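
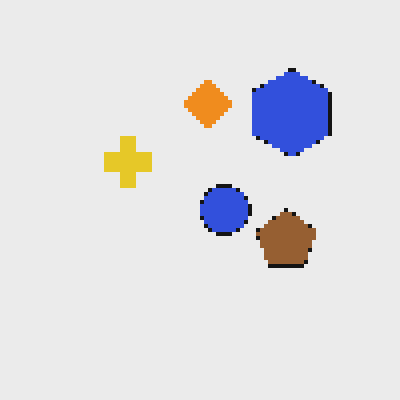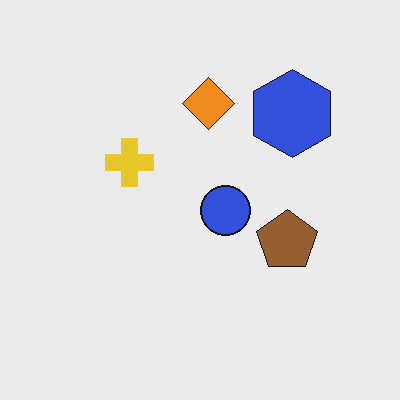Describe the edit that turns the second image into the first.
This is the original image lightly pixelated (a mild mosaic effect).

Shapes are reduced to large square blocks; fine edges and outlines are lost — a downscale-then-upscale (mosaic) effect.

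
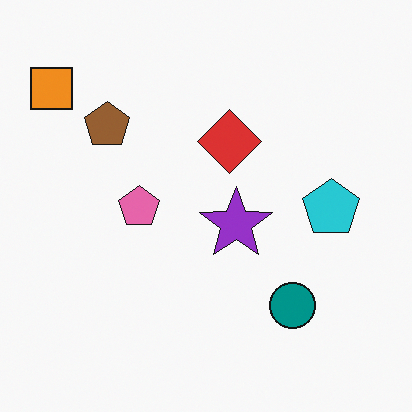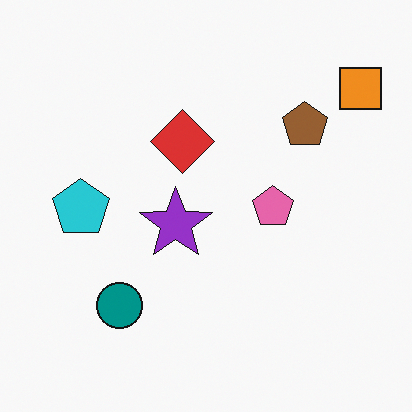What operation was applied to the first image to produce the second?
The image was flipped horizontally (left ↔ right).

The orange square is in the top-left of the first image and the top-right of the second — shapes on opposite sides of the vertical midline have swapped in a mirror flip.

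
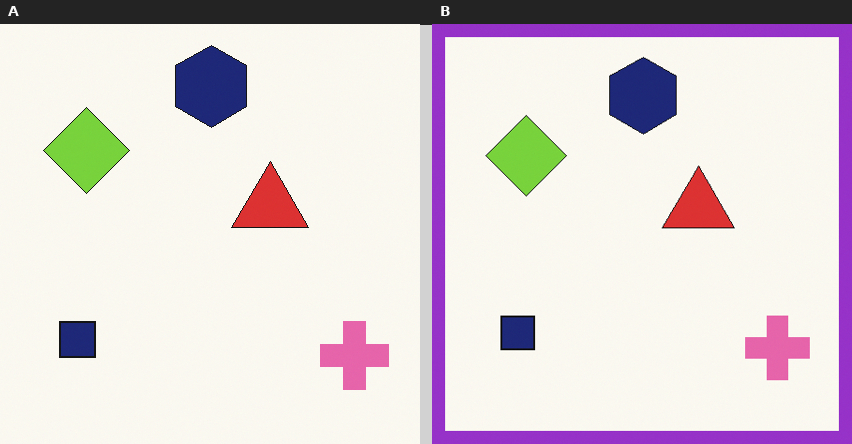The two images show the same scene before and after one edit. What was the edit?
The transformation is: framed with a purple border.

A solid purple frame runs around the edge of the right (B) image, with the content slightly shrunk inside it.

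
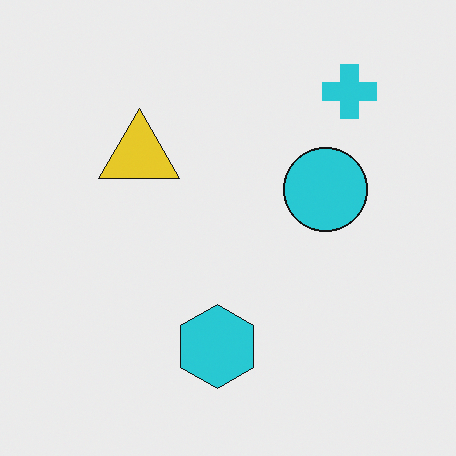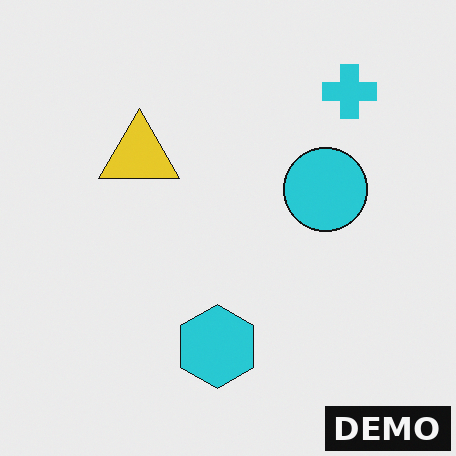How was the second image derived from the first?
The transformation is: watermarked with the text "DEMO" in the lower-right corner.

A dark label reading "DEMO" appears in the lower-right corner.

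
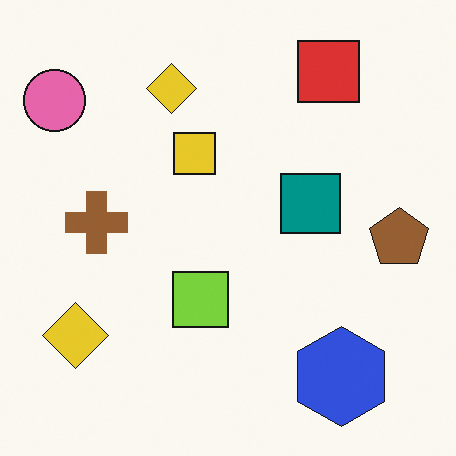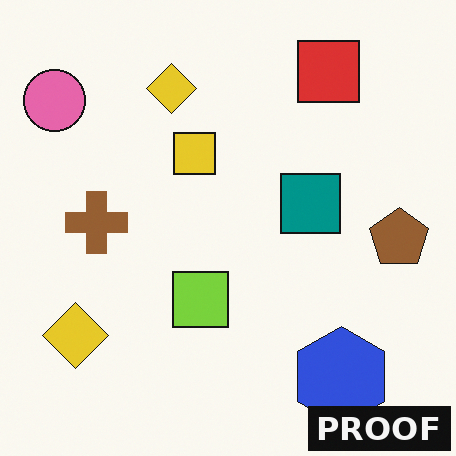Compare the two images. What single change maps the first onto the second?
It was watermarked with the text "PROOF" in the lower-right corner.

A dark label reading "PROOF" appears in the lower-right corner.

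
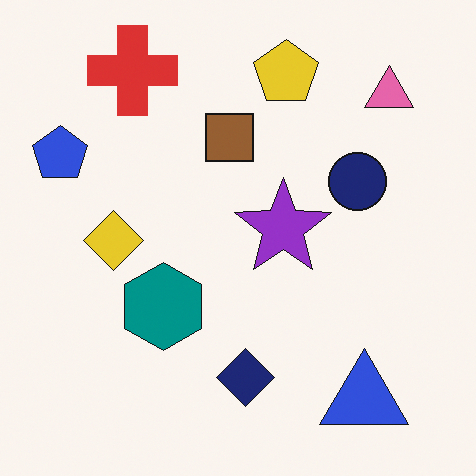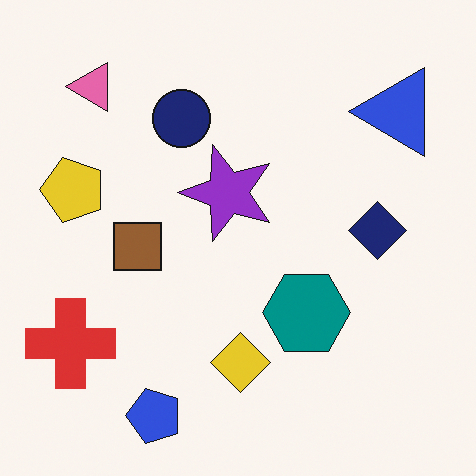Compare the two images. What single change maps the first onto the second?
Rotated 90° counter-clockwise.

The pink triangle sits in the top-right of the first image and the top-left of the second — consistent with a whole-image 90° counter-clockwise rotation.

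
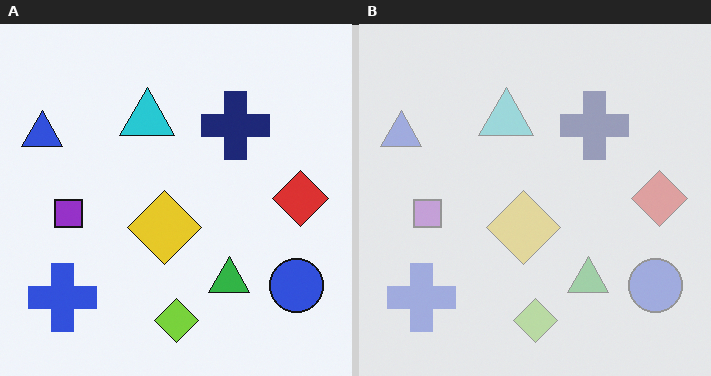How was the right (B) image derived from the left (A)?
The image was washed out (contrast reduced).

Tones are pushed toward mid-grey across the whole image — a global contrast change.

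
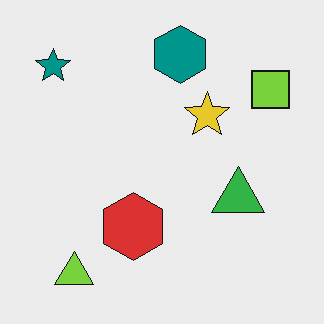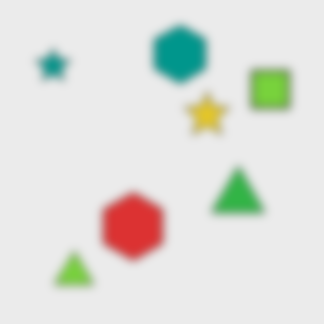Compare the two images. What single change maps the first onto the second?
It was moderately blurred.

Shape edges and outlines are uniformly softened across the whole image.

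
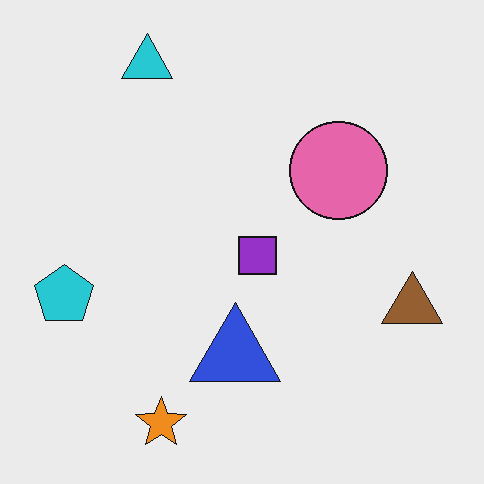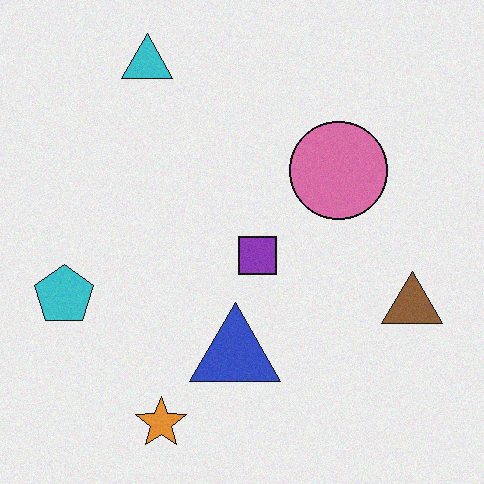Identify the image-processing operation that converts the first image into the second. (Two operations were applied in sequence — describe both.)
The transformation is: degraded with subtle gaussian noise, then slightly desaturated.

Random speckle covers the whole image, including the flat background. All colors are more muted and greyish — a global saturation change.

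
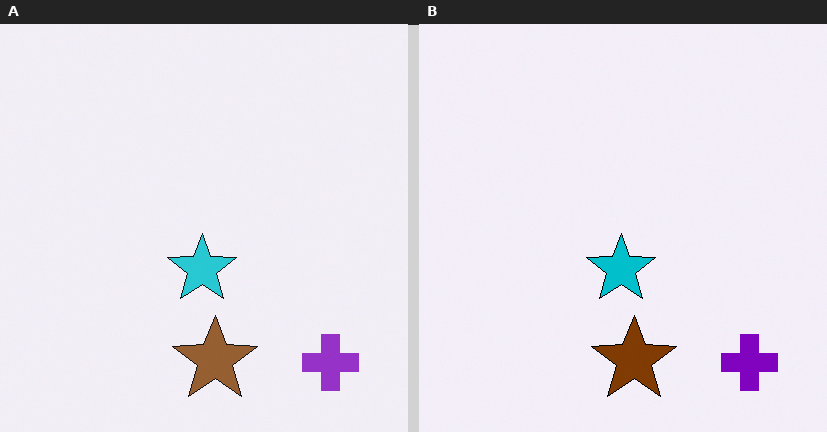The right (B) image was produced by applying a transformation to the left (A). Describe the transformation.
It was given slightly increased contrast.

Tones are pushed away from mid-grey across the whole image — a global contrast change.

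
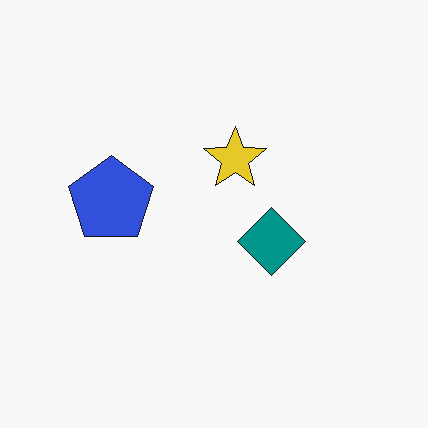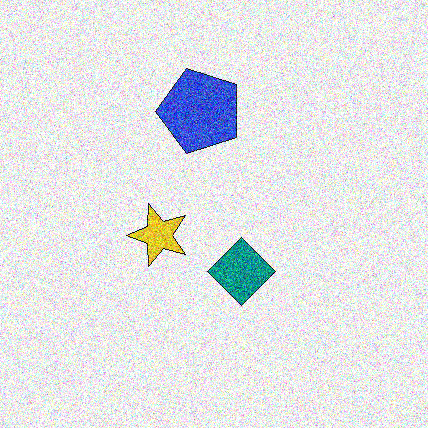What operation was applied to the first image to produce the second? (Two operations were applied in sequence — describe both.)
The transformation is: transposed (reflected across the top-left ↔ bottom-right diagonal), then degraded with a thick layer of grain.

Shapes have swapped their row and column positions — what was in the top-right is now in the bottom-left — a diagonal reflection. Random speckle covers the whole image, including the flat background.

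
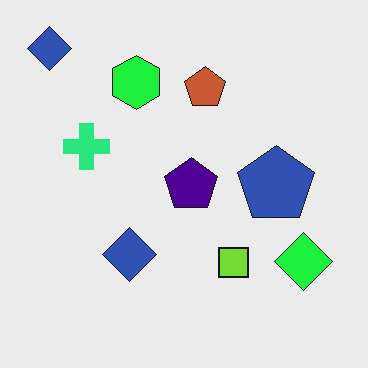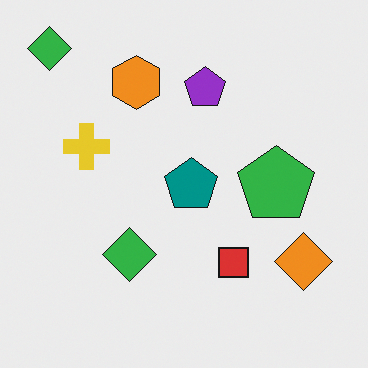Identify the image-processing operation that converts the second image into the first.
The transformation is: hue-shifted through roughly a third of the color wheel.

Every shape's color has rotated by the same amount around the hue wheel — a uniform hue shift.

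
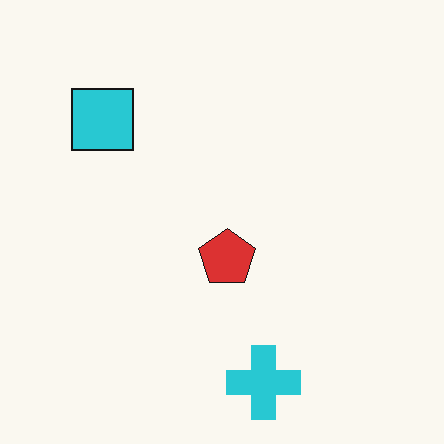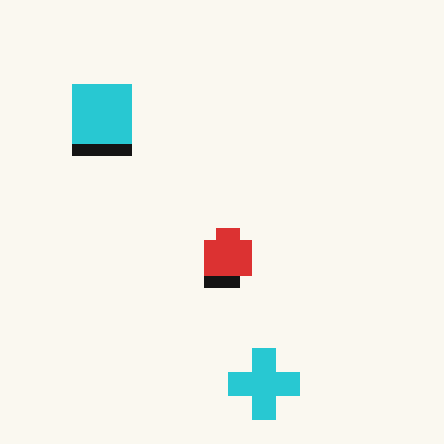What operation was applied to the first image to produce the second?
It was heavily pixelated into large blocks.

Shapes are reduced to large square blocks; fine edges and outlines are lost — a downscale-then-upscale (mosaic) effect.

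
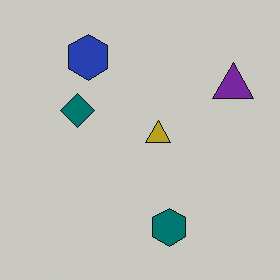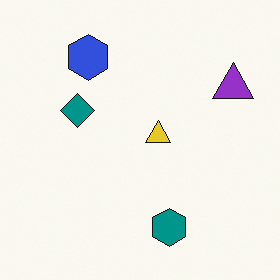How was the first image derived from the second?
This is the original image darkened a little.

Every pixel — background and shapes alike — is uniformly darkened.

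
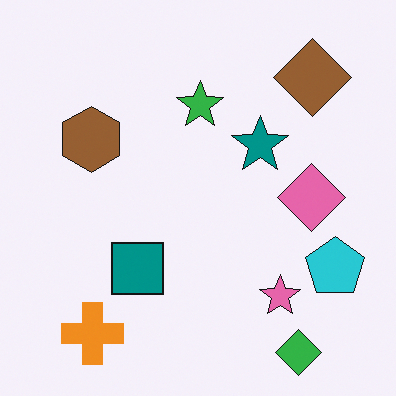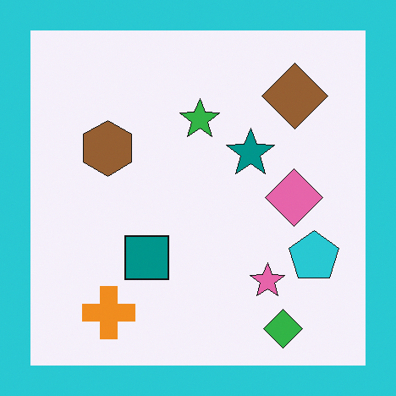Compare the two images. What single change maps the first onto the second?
The transformation is: framed with a cyan border.

A solid cyan frame runs around the edge of the second image, with the content slightly shrunk inside it.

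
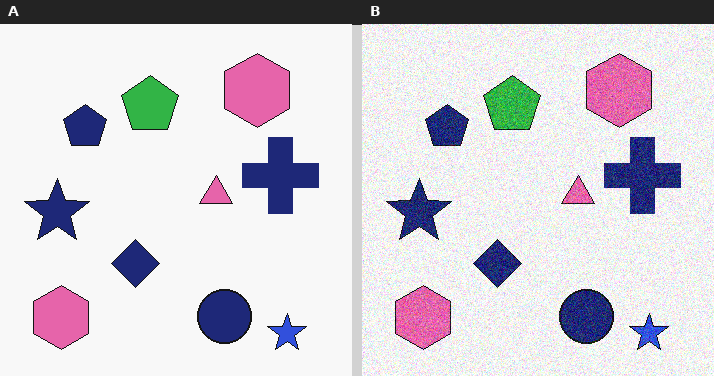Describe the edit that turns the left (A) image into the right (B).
The right (B) image is the left (A) degraded with visible gaussian noise.

Random speckle covers the whole image, including the flat background.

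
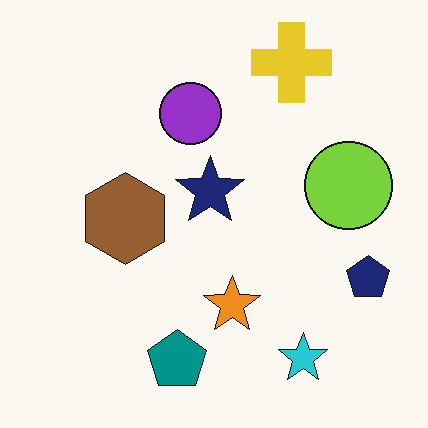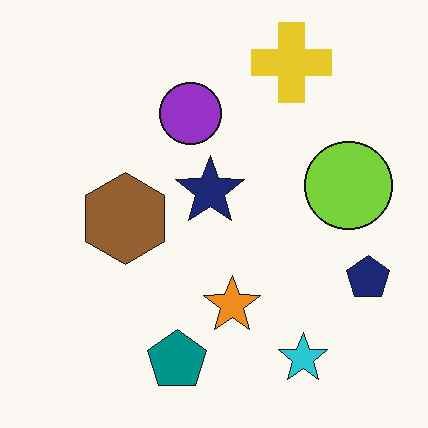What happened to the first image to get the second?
The transformation is: JPEG-compressed with visible artifacts.

Blocky 8×8 compression artifacts appear around shape edges and the flat background shows ringing — characteristic JPEG degradation.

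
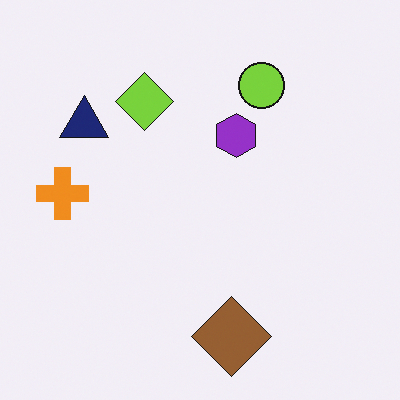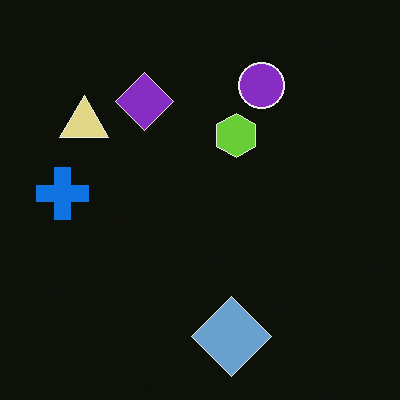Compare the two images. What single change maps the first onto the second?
This is the original image color-inverted (negative).

The light background has become dark and every shape's color is its complement — a photographic negative.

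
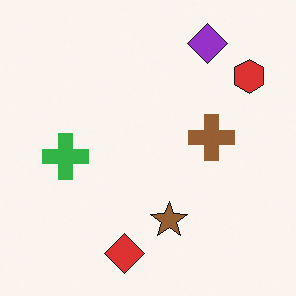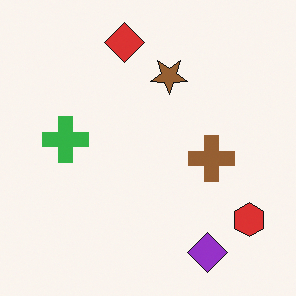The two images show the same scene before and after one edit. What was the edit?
The image was flipped vertically (top ↔ bottom).

The purple diamond is in the top-right of the first image and the bottom-right of the second — shapes on opposite sides of the horizontal midline have swapped in a mirror flip.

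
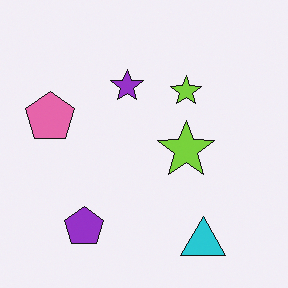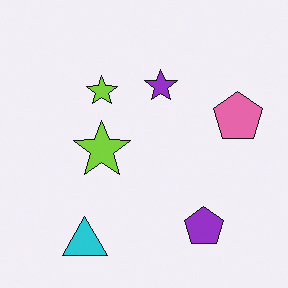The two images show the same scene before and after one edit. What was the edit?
It was flipped horizontally (left ↔ right).

The pink pentagon is in the left of the first image and the right of the second — shapes on opposite sides of the vertical midline have swapped in a mirror flip.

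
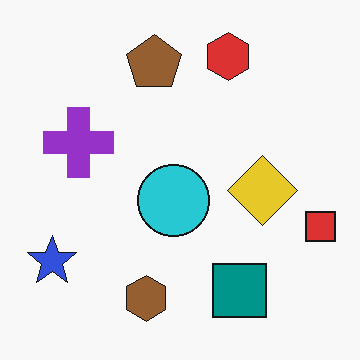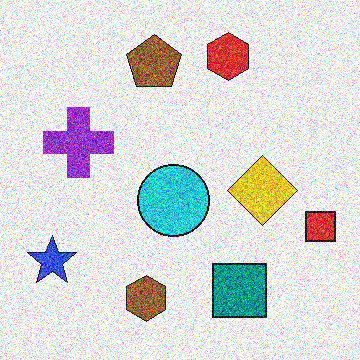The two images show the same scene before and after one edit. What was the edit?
The second image is the first degraded with strong gaussian noise.

Random speckle covers the whole image, including the flat background.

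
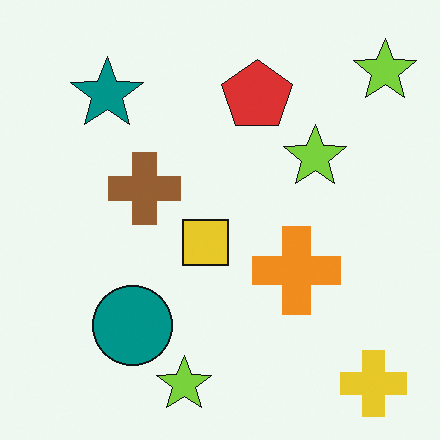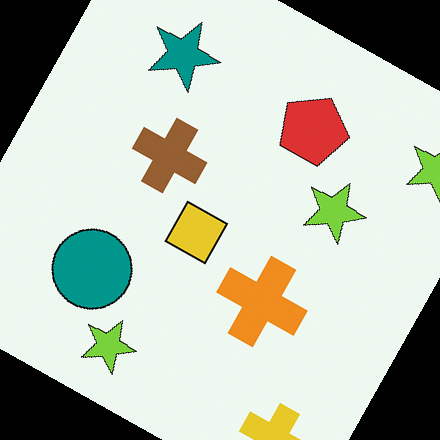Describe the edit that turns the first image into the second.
Rotated clockwise by a moderate amount.

Every shape is tilted by the same angle and the image corners show triangular fill wedges — a whole-image rotation by a non-right angle.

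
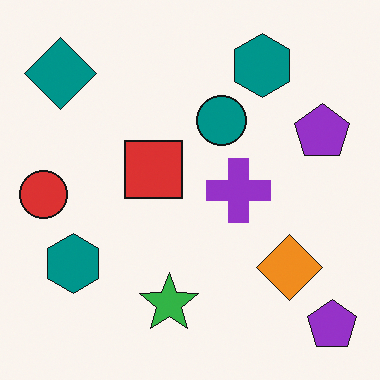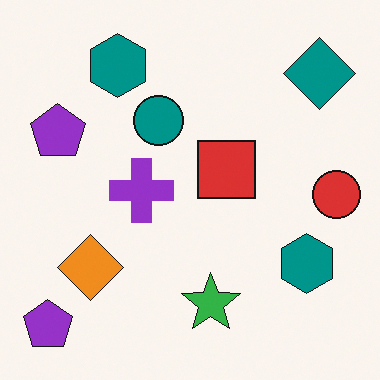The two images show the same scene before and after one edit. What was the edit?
The transformation is: flipped horizontally (left ↔ right).

The red circle is in the left of the first image and the right of the second — shapes on opposite sides of the vertical midline have swapped in a mirror flip.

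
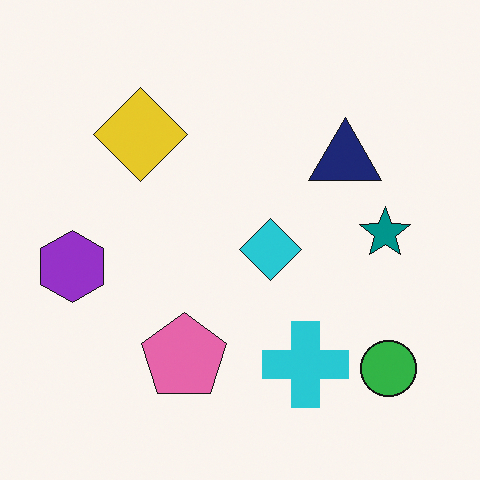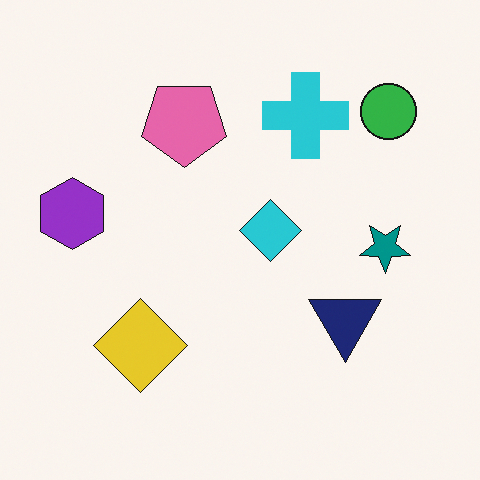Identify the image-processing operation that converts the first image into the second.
It was flipped vertically (top ↔ bottom).

The green circle is in the bottom-right of the first image and the top-right of the second — shapes on opposite sides of the horizontal midline have swapped in a mirror flip.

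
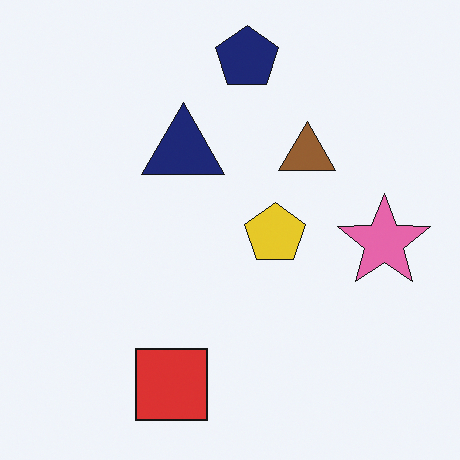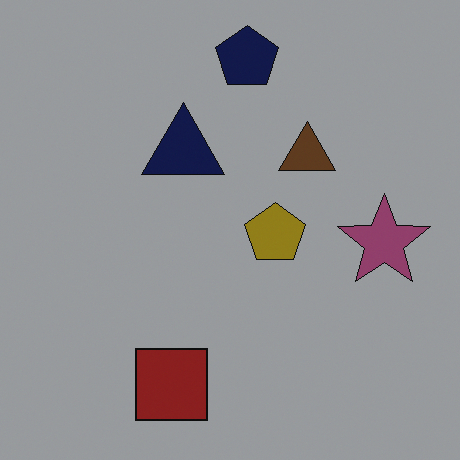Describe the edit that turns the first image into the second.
This is the original image darkened a lot.

Every pixel — background and shapes alike — is uniformly darkened.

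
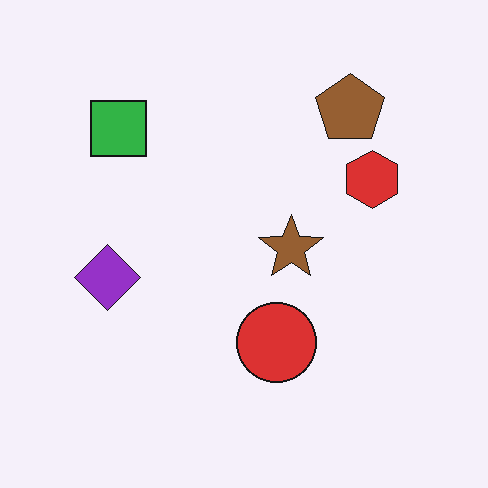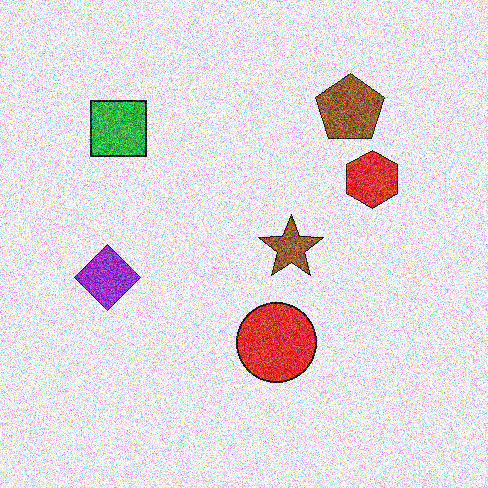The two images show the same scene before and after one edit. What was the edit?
It was degraded with strong gaussian noise.

Random speckle covers the whole image, including the flat background.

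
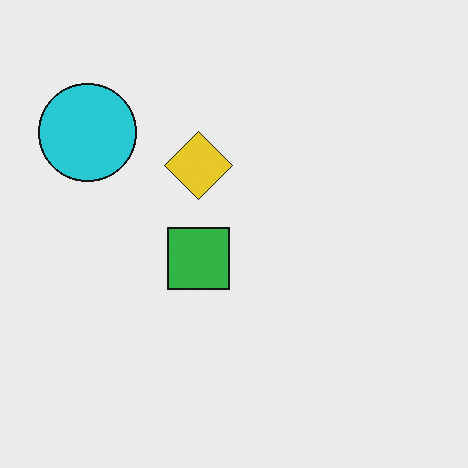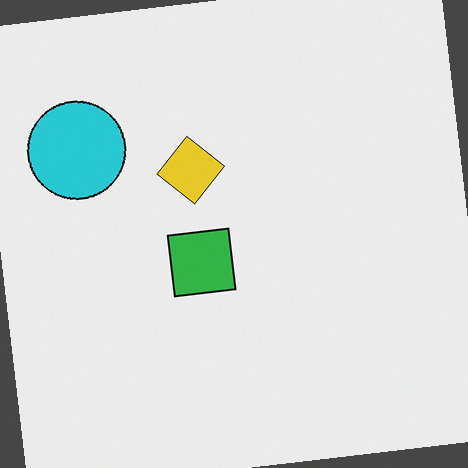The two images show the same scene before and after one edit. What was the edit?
This is the original image rotated counter-clockwise by a slight angle.

Every shape is tilted by the same angle and the image corners show triangular fill wedges — a whole-image rotation by a non-right angle.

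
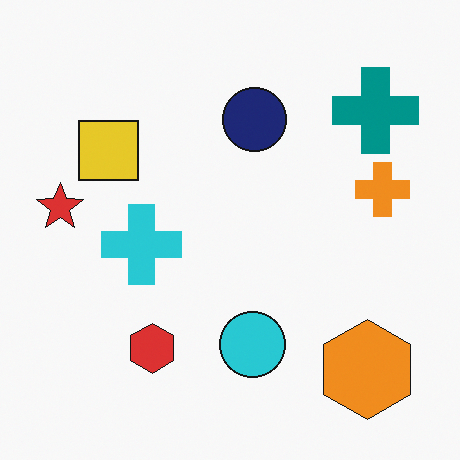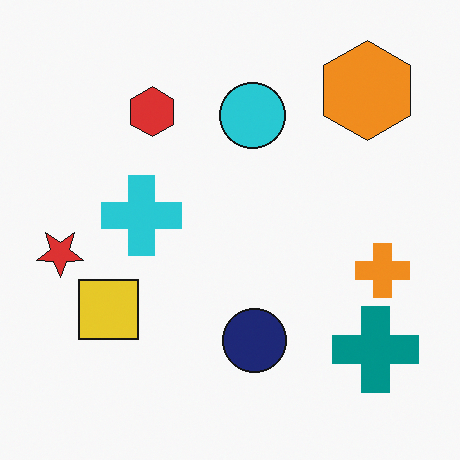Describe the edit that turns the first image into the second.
The transformation is: flipped vertically (top ↔ bottom).

The orange hexagon is in the bottom-right of the first image and the top-right of the second — shapes on opposite sides of the horizontal midline have swapped in a mirror flip.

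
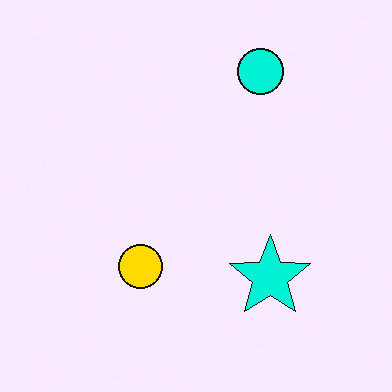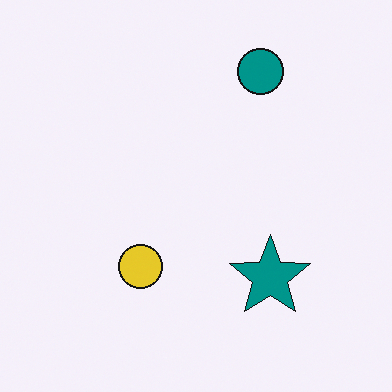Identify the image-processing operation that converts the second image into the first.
The image was heavily oversaturated.

All colors are more vivid — a global saturation change.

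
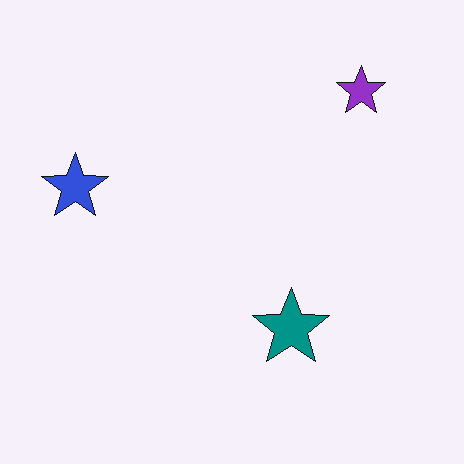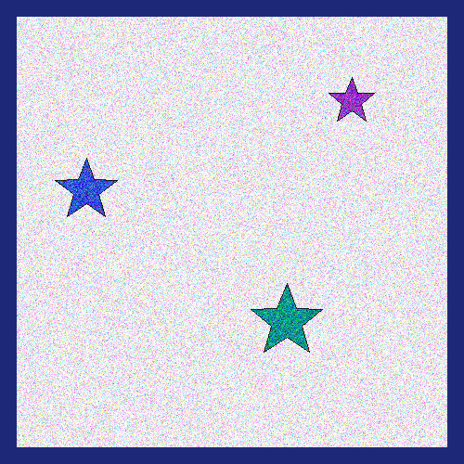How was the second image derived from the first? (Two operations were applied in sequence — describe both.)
Degraded with a thick layer of grain, then framed with a navy border.

Random speckle covers the whole image, including the flat background. A solid navy frame runs around the edge of the second image, with the content slightly shrunk inside it.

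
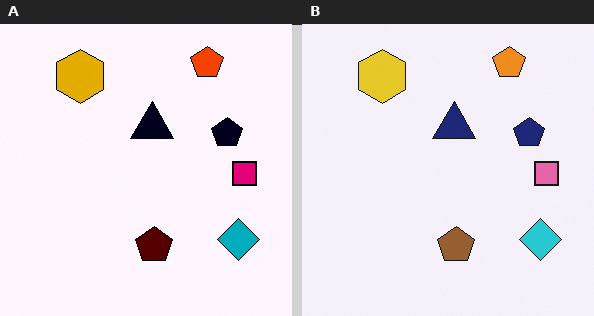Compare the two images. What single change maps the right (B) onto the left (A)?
It was boosted in contrast.

Tones are pushed away from mid-grey across the whole image — a global contrast change.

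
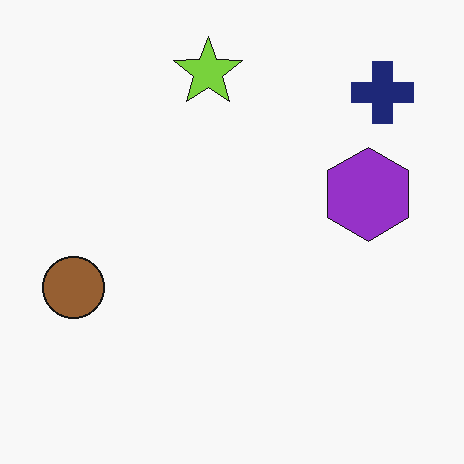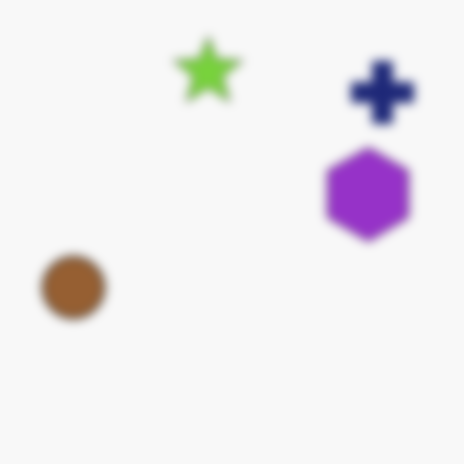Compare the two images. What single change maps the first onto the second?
It was heavily blurred.

Shape edges and outlines are uniformly softened across the whole image.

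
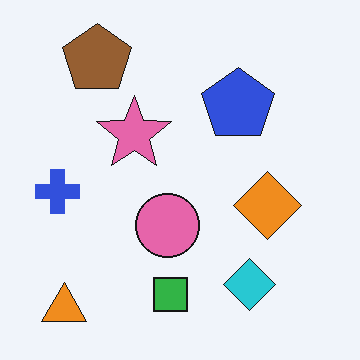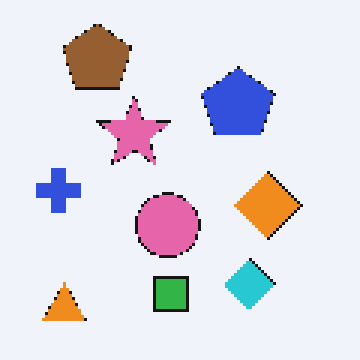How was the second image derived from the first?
The image was lightly pixelated (a mild mosaic effect).

Shapes are reduced to large square blocks; fine edges and outlines are lost — a downscale-then-upscale (mosaic) effect.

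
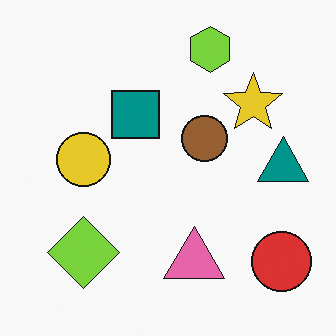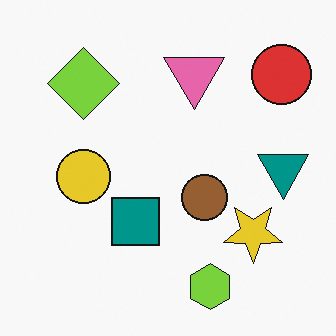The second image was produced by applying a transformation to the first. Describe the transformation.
Flipped vertically (top ↔ bottom).

The lime hexagon is in the top of the first image and the bottom of the second — shapes on opposite sides of the horizontal midline have swapped in a mirror flip.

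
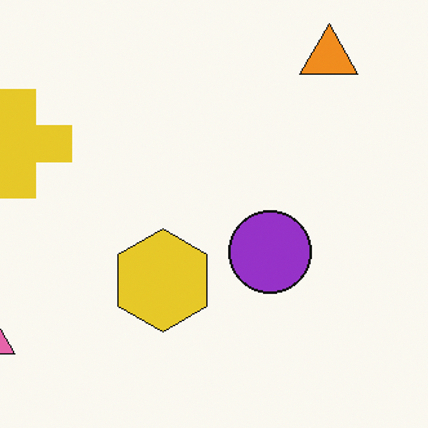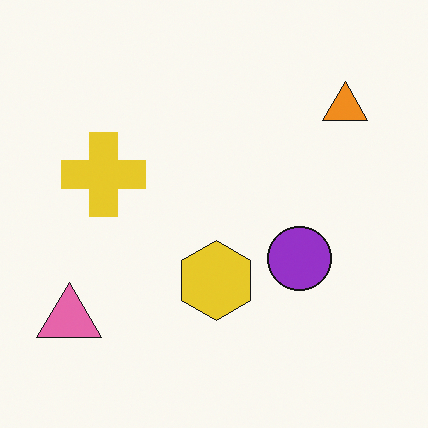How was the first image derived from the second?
The image was cropped to a modestly smaller region and rescaled.

The visible shapes are larger and the field of view is narrower; shapes near the original edges may be partly or wholly outside the frame — a crop-and-rescale.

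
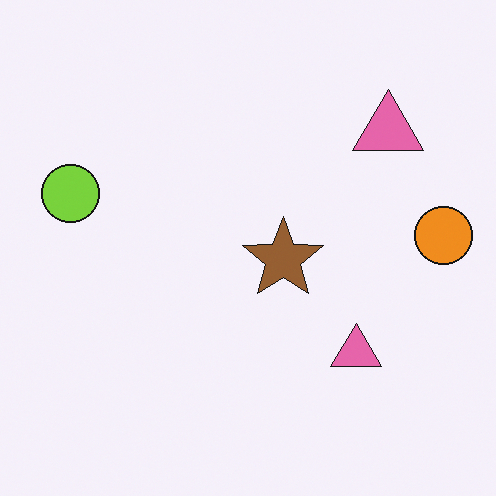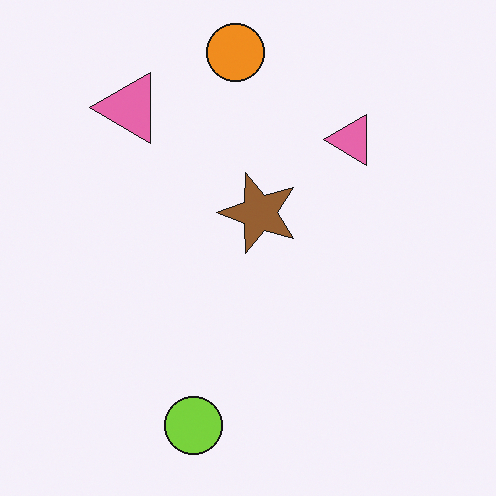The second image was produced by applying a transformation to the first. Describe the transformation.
Rotated 90° counter-clockwise.

The orange circle sits in the right of the first image and the top of the second — consistent with a whole-image 90° counter-clockwise rotation.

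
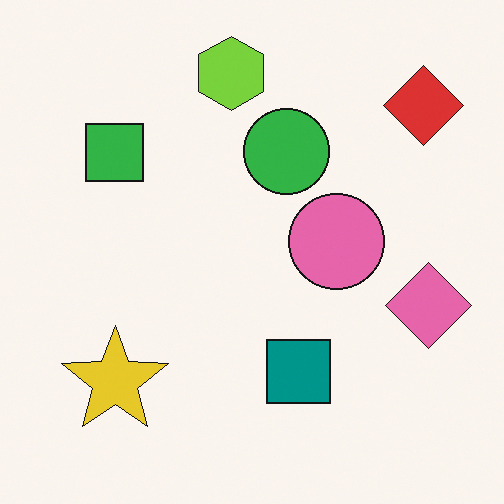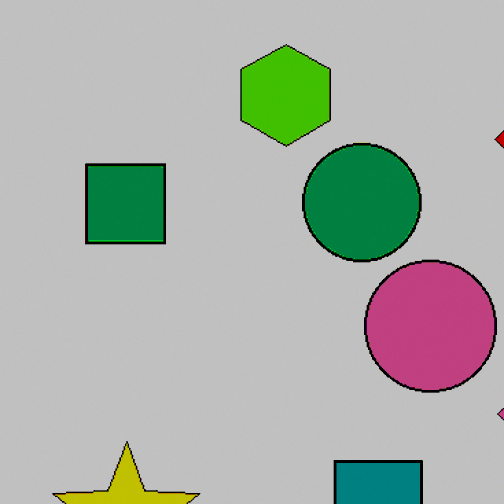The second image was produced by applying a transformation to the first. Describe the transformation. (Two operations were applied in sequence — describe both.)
The second image is the first cropped slightly and scaled back up, then aggressively posterized.

The visible shapes are larger and the field of view is narrower; shapes near the original edges may be partly or wholly outside the frame — a crop-and-rescale. Each flat color has snapped to a coarser quantized level — most visibly, the near-white background has dropped to a flat grey.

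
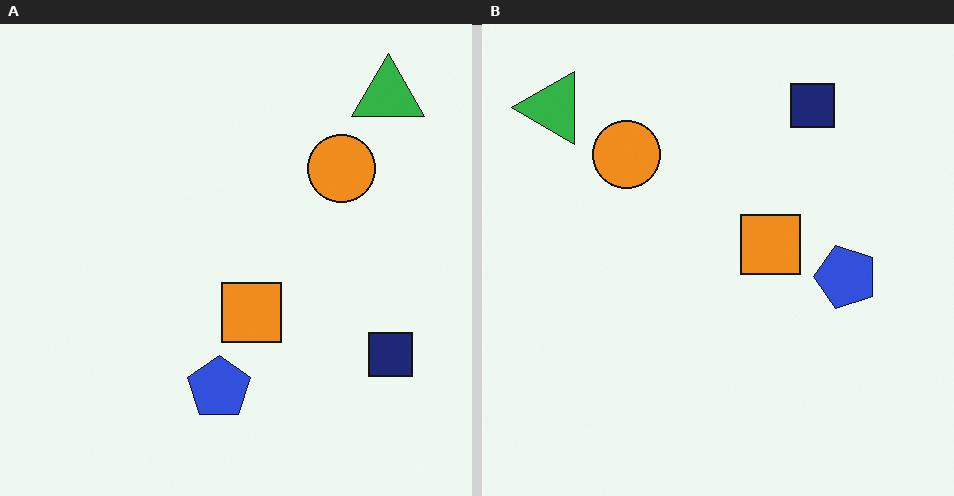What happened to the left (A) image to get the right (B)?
It was rotated 90° counter-clockwise.

The green triangle sits in the top-right of the left (A) image and the top-left of the right (B) — consistent with a whole-image 90° counter-clockwise rotation.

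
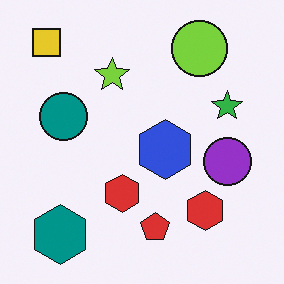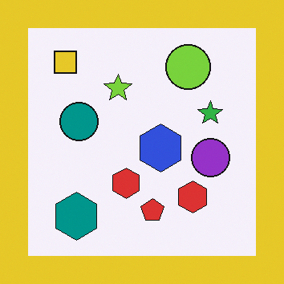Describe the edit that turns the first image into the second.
Framed with a yellow border.

A solid yellow frame runs around the edge of the second image, with the content slightly shrunk inside it.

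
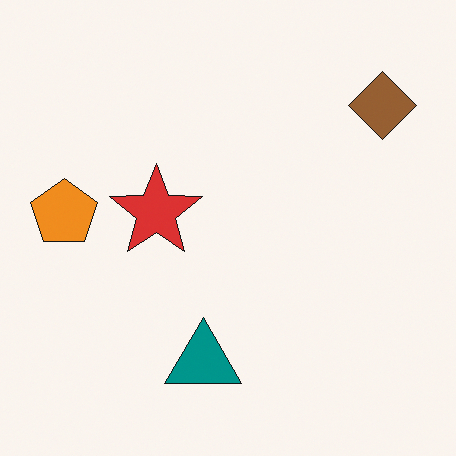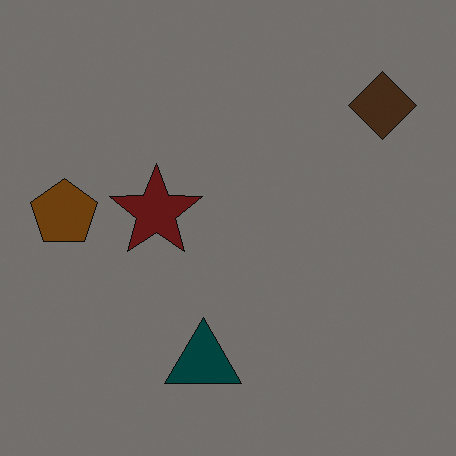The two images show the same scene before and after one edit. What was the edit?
Substantially darkened.

Every pixel — background and shapes alike — is uniformly darkened.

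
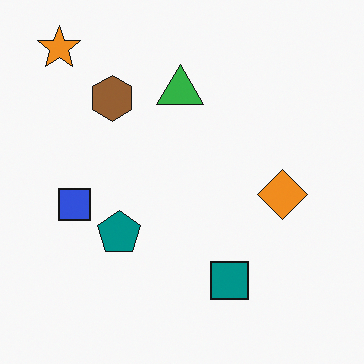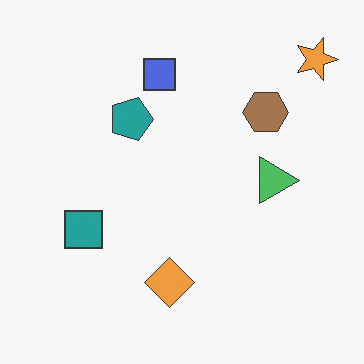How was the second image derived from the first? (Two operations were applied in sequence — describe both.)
Given slightly reduced contrast, then rotated 90° clockwise.

Tones are pushed toward mid-grey across the whole image — a global contrast change. The orange star sits in the top-left of the first image and the top-right of the second — consistent with a whole-image 90° clockwise rotation.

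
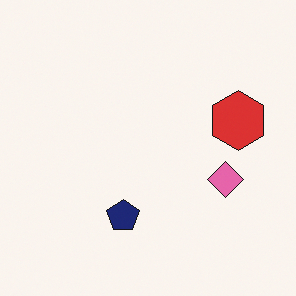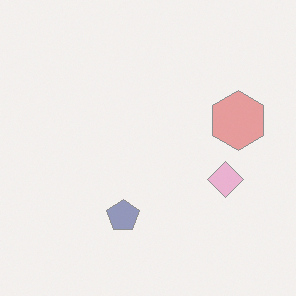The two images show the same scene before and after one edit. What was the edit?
Washed out (contrast reduced).

Tones are pushed toward mid-grey across the whole image — a global contrast change.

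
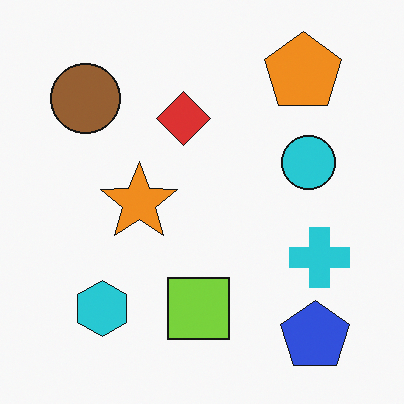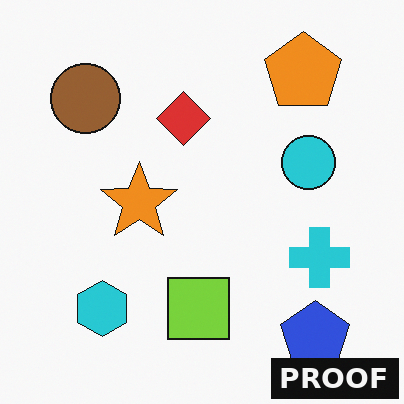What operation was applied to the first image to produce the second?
This is the original image watermarked with the text "PROOF" in the lower-right corner.

A dark label reading "PROOF" appears in the lower-right corner.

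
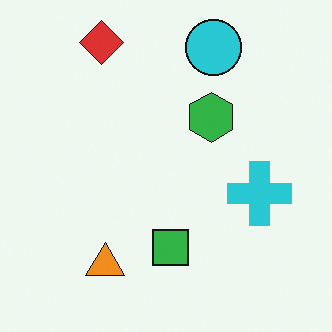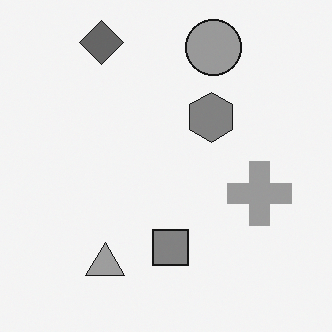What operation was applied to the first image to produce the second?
The second image is the first converted to grayscale.

All color is removed — every shape is now a shade of grey.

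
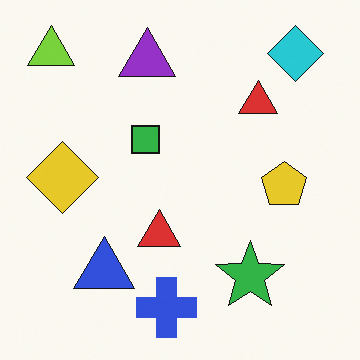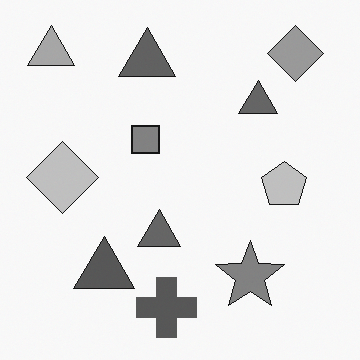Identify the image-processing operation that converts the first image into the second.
The second image is the first converted to grayscale.

All color is removed — every shape is now a shade of grey.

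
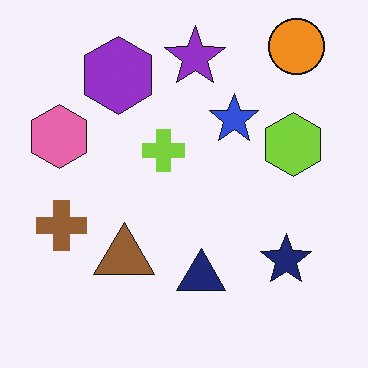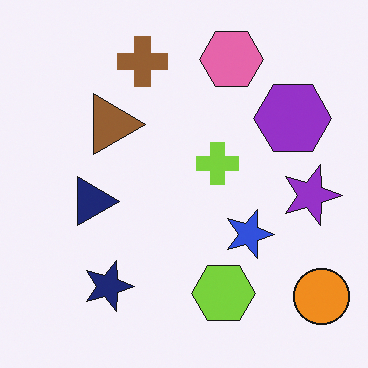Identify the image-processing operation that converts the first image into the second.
The image was rotated 90° clockwise.

The orange circle sits in the top-right of the first image and the bottom-right of the second — consistent with a whole-image 90° clockwise rotation.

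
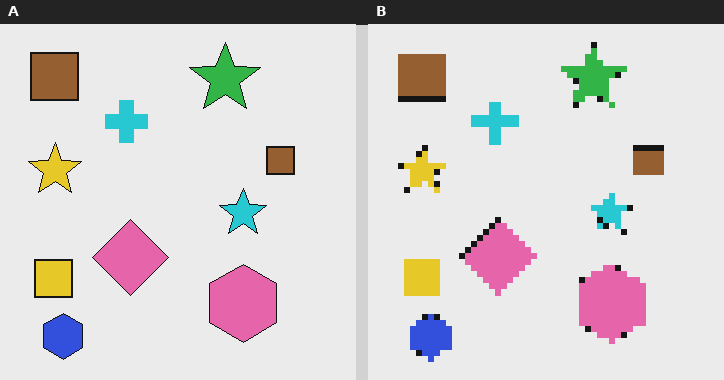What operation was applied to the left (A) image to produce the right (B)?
The right (B) image is the left (A) pixelated into visible square blocks.

Shapes are reduced to large square blocks; fine edges and outlines are lost — a downscale-then-upscale (mosaic) effect.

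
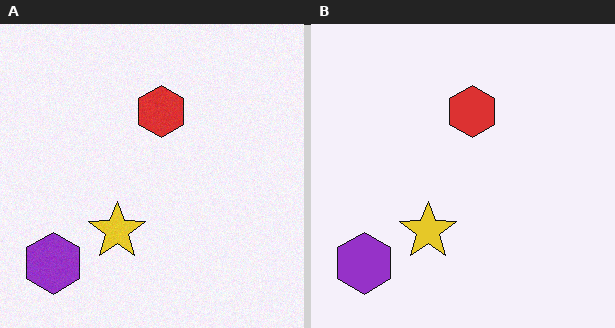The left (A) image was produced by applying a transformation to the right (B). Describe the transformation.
This is the original image degraded with a light layer of grain.

Random speckle covers the whole image, including the flat background.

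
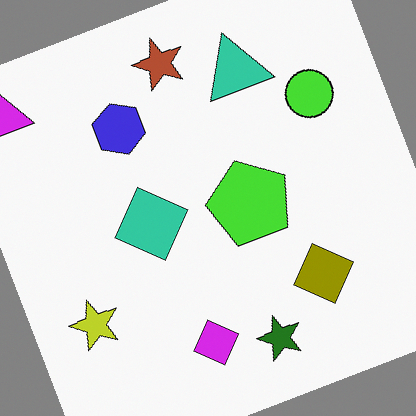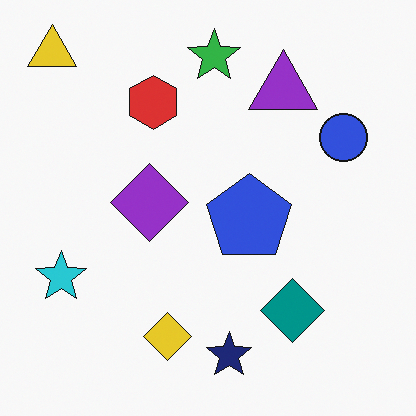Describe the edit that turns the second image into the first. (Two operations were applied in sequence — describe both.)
Rotated counter-clockwise by a moderate amount, then hue-shifted through roughly half the color wheel.

Every shape is tilted by the same angle and the image corners show triangular fill wedges — a whole-image rotation by a non-right angle. Every shape's color has rotated by the same amount around the hue wheel — a uniform hue shift.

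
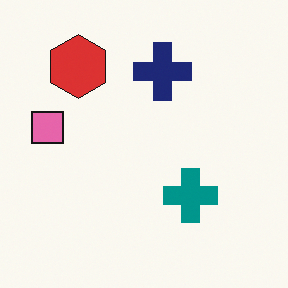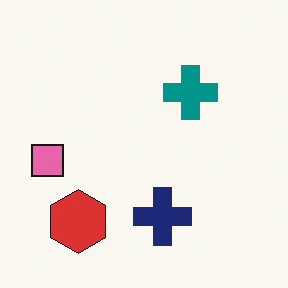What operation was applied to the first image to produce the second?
The image was flipped vertically (top ↔ bottom).

The red hexagon is in the top-left of the first image and the bottom-left of the second — shapes on opposite sides of the horizontal midline have swapped in a mirror flip.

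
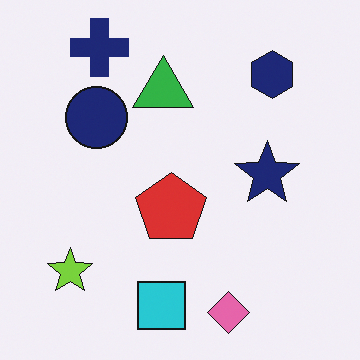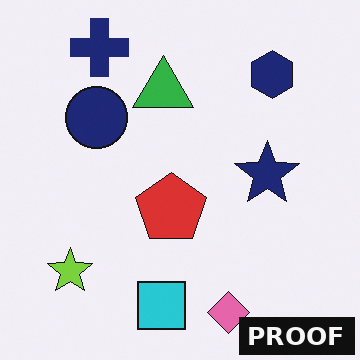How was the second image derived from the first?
It was watermarked with the text "PROOF" in the lower-right corner.

A dark label reading "PROOF" appears in the lower-right corner.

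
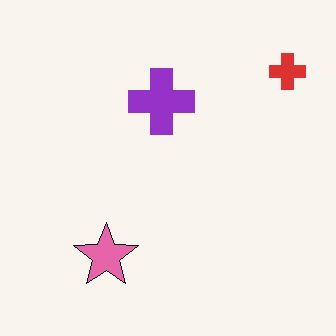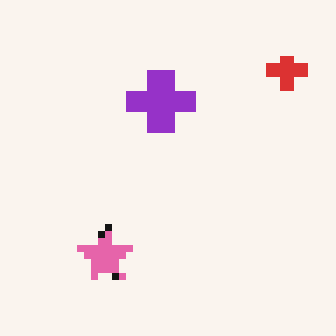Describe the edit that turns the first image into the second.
The second image is the first moderately pixelated.

Shapes are reduced to large square blocks; fine edges and outlines are lost — a downscale-then-upscale (mosaic) effect.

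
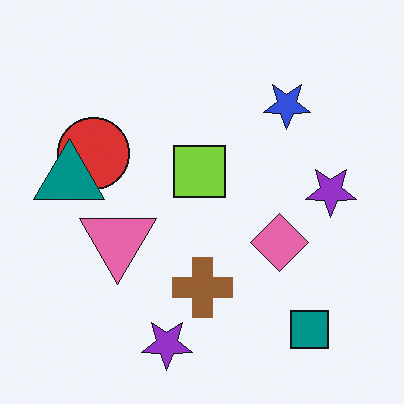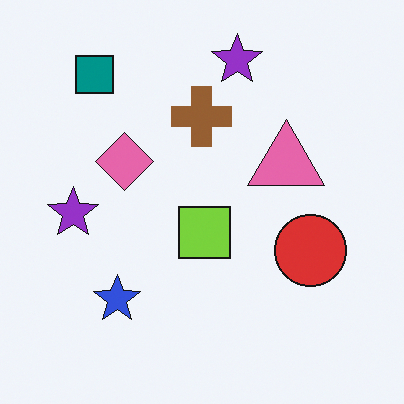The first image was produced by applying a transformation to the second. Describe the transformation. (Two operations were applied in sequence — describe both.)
The image was rotated 180°, then overlaid with an additional teal triangle.

The teal square sits in the top-left of the second image and the bottom-right of the first — consistent with a whole-image 180° rotation. A teal triangle appears in the first image that is absent from the second.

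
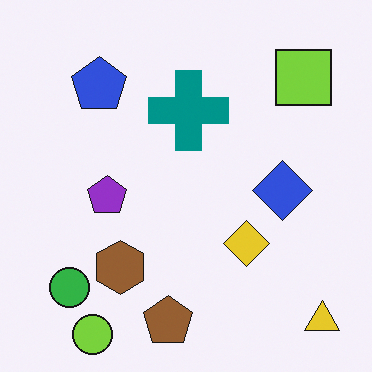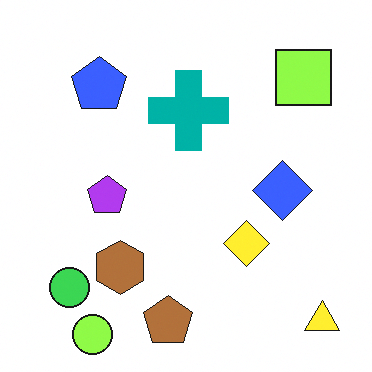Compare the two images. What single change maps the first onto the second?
The second image is the first slightly brightened.

Every pixel — background and shapes alike — is uniformly brightened.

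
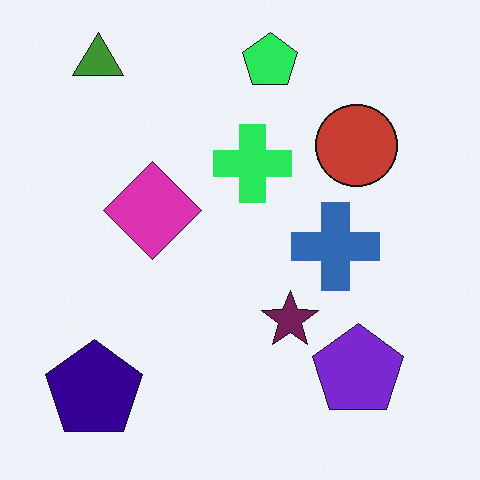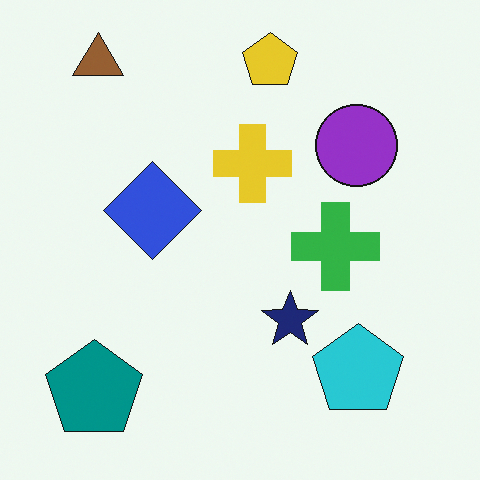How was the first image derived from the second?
Hue-shifted by a moderate amount.

Every shape's color has rotated by the same amount around the hue wheel — a uniform hue shift.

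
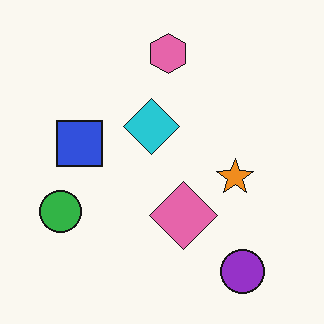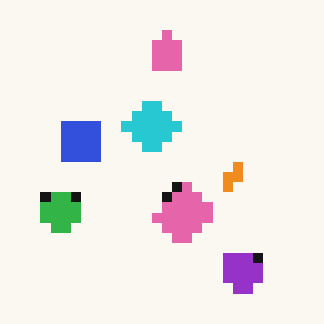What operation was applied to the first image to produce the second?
This is the original image coarsely pixelated.

Shapes are reduced to large square blocks; fine edges and outlines are lost — a downscale-then-upscale (mosaic) effect.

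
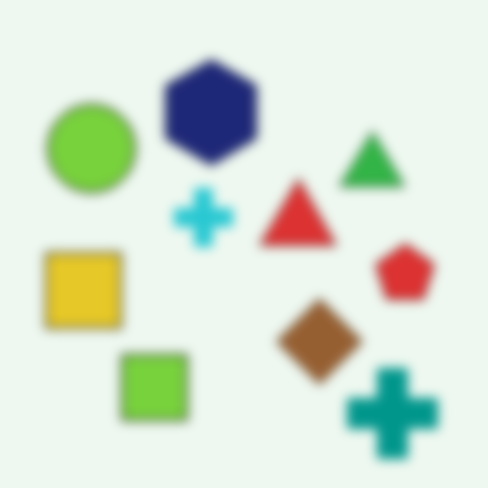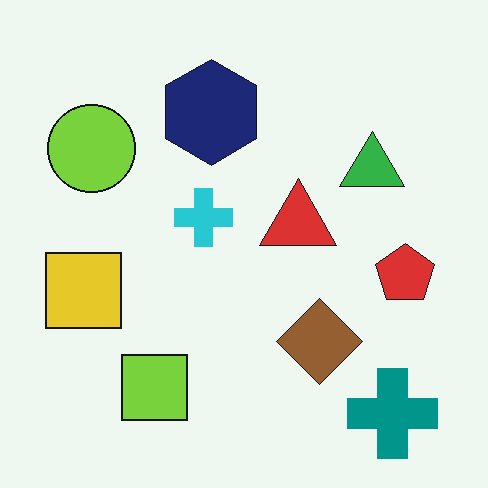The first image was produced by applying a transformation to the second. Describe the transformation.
This is the original image strongly gaussian-blurred.

Shape edges and outlines are uniformly softened across the whole image.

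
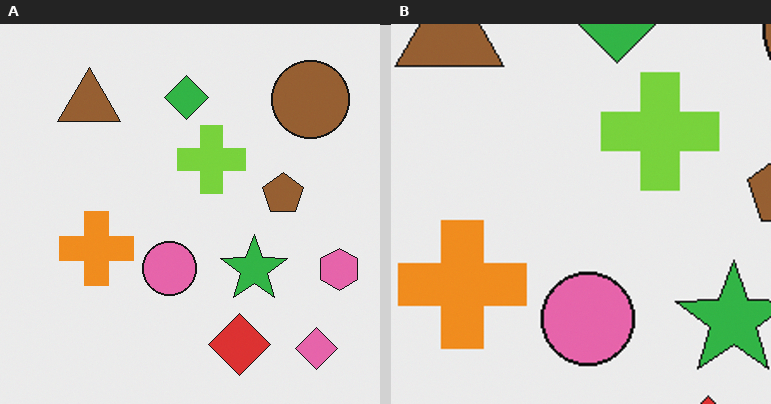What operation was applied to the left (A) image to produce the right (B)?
The right (B) image is the left (A) cropped tightly and scaled back up.

The visible shapes are larger and the field of view is narrower; shapes near the original edges may be partly or wholly outside the frame — a crop-and-rescale.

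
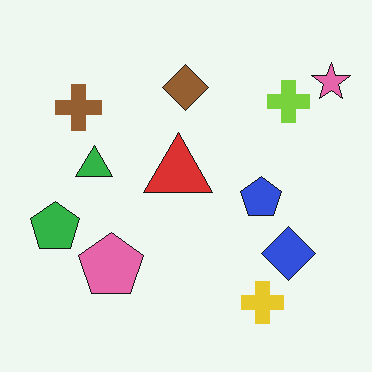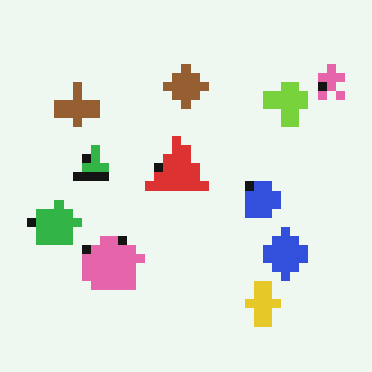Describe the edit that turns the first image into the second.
The second image is the first coarsely pixelated.

Shapes are reduced to large square blocks; fine edges and outlines are lost — a downscale-then-upscale (mosaic) effect.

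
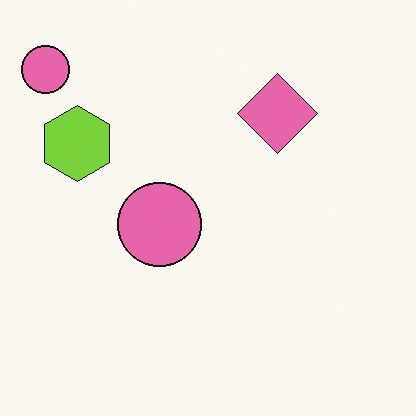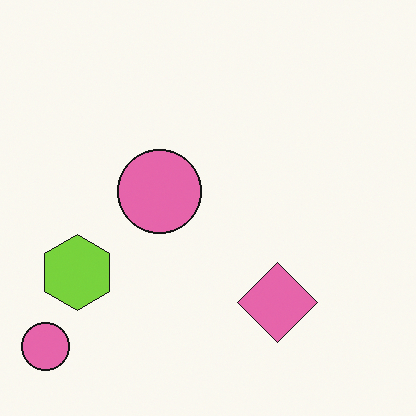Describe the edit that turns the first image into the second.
The image was flipped vertically (top ↔ bottom).

The pink diamond is in the top of the first image and the bottom of the second — shapes on opposite sides of the horizontal midline have swapped in a mirror flip.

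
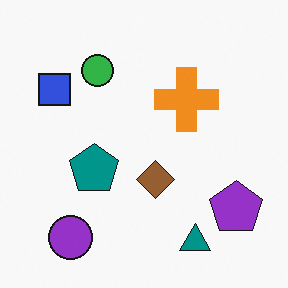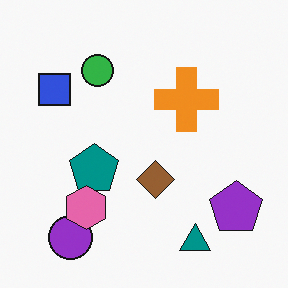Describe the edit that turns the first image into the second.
The image was overlaid with an additional pink hexagon.

A pink hexagon appears in the second image that is absent from the first.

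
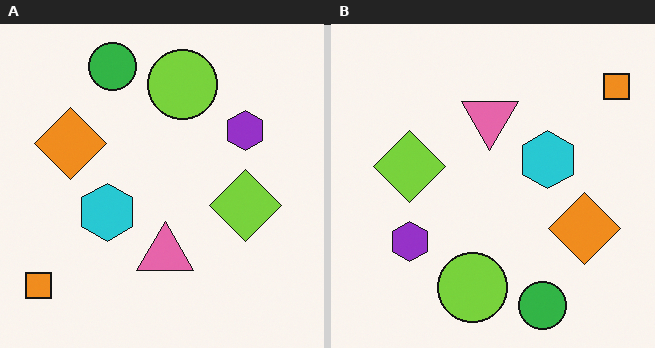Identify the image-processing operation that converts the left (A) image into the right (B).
This is the original image rotated 180°.

The orange square sits in the bottom-left of the left (A) image and the top-right of the right (B) — consistent with a whole-image 180° rotation.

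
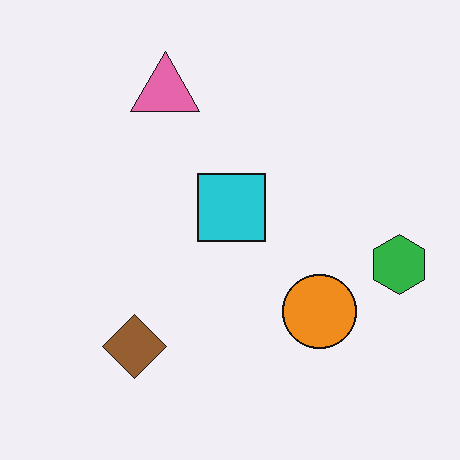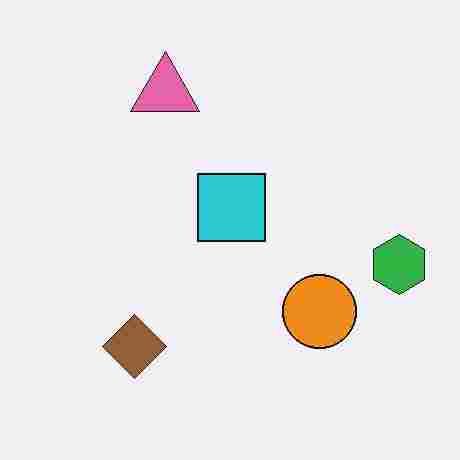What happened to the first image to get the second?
The second image is the first degraded with heavy JPEG compression.

Blocky 8×8 compression artifacts appear around shape edges and the flat background shows ringing — characteristic JPEG degradation.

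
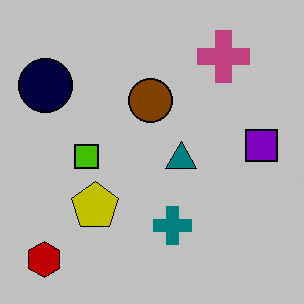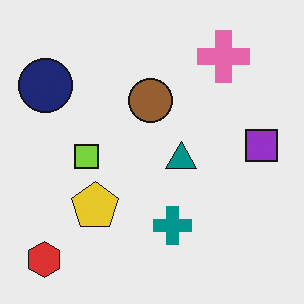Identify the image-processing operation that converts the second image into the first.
The transformation is: heavily posterized to just a handful of flat colors.

Each flat color has snapped to a coarser quantized level — most visibly, the near-white background has dropped to a flat grey.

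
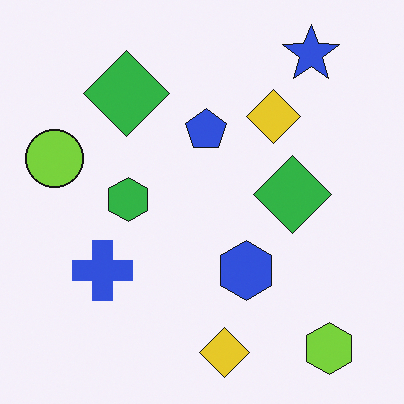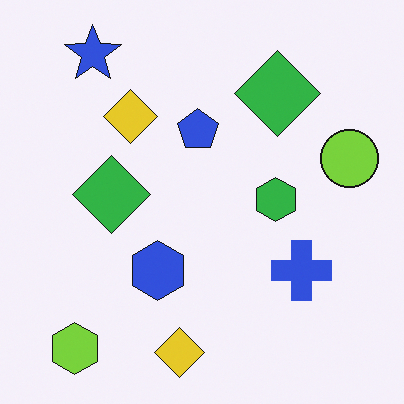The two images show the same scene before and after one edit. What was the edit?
The transformation is: flipped horizontally (left ↔ right).

The lime circle is in the left of the first image and the right of the second — shapes on opposite sides of the vertical midline have swapped in a mirror flip.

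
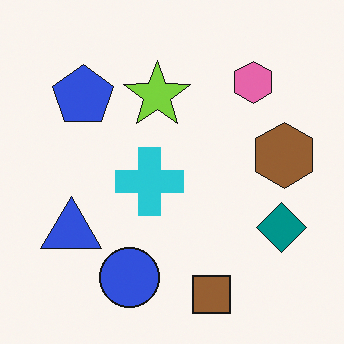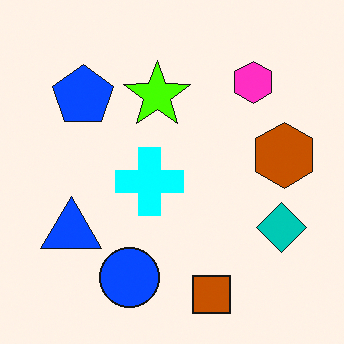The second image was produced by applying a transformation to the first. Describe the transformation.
The second image is the first made much more vivid (saturation change).

All colors are more vivid — a global saturation change.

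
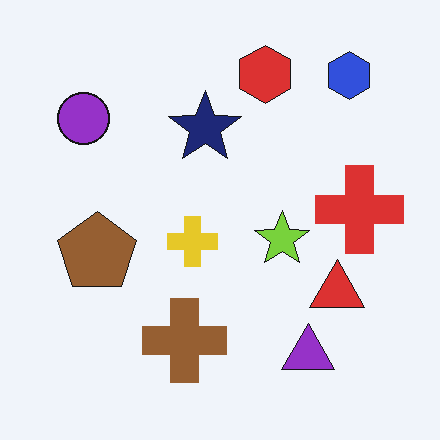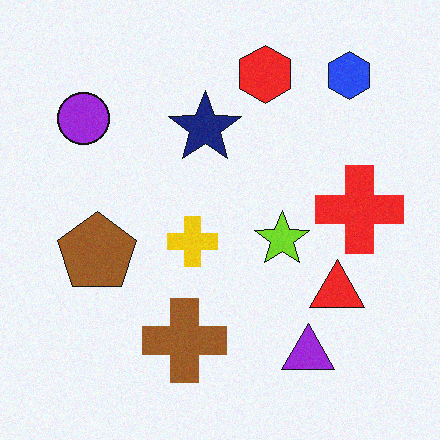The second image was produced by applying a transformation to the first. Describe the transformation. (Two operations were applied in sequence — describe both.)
The image was slightly oversaturated, then degraded with a light layer of grain.

All colors are more vivid — a global saturation change. Random speckle covers the whole image, including the flat background.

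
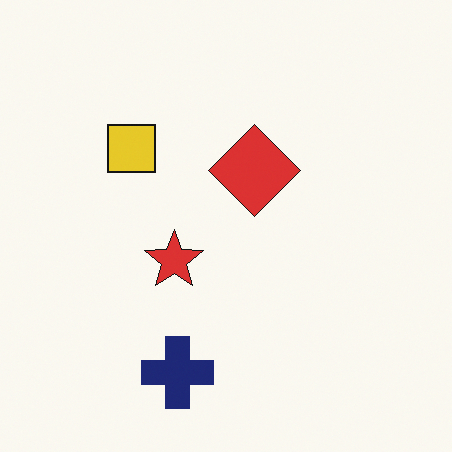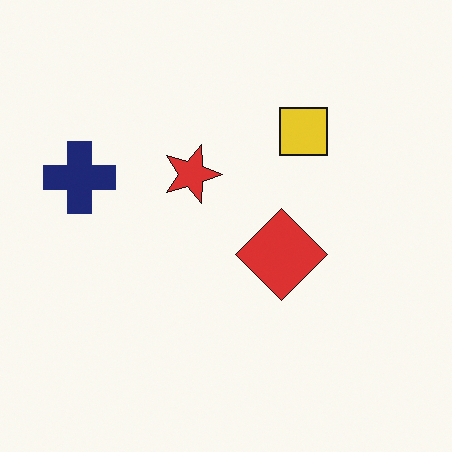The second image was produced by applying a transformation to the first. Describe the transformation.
The transformation is: rotated 90° clockwise.

The navy cross sits in the bottom of the first image and the left of the second — consistent with a whole-image 90° clockwise rotation.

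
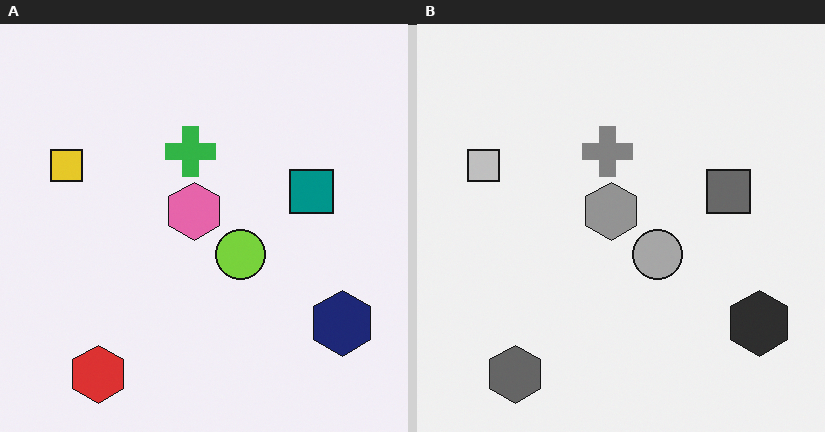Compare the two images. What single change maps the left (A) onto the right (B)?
It was converted to grayscale.

All color is removed — every shape is now a shade of grey.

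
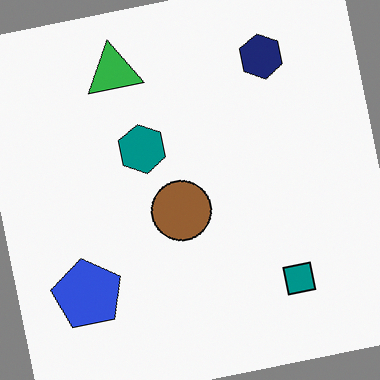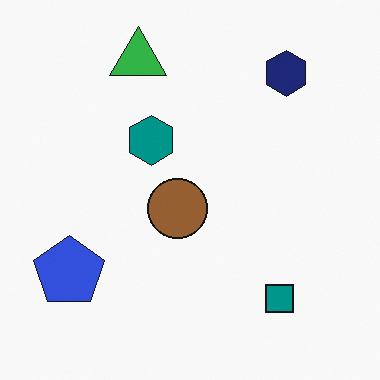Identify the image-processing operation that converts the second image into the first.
It was rotated counter-clockwise by a few degrees.

Every shape is tilted by the same angle and the image corners show triangular fill wedges — a whole-image rotation by a non-right angle.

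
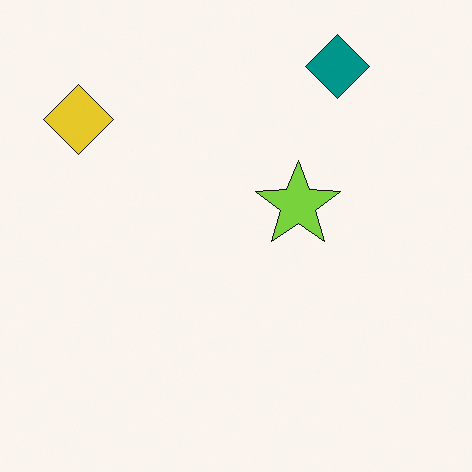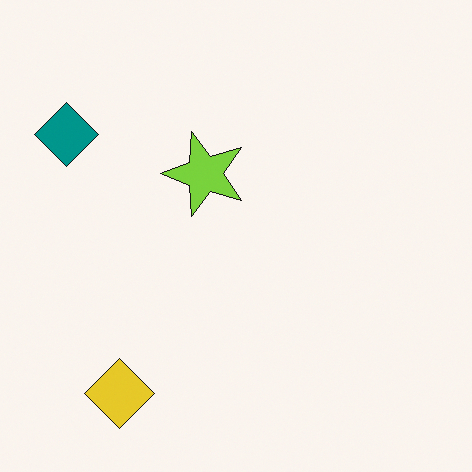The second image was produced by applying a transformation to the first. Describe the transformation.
Rotated 90° counter-clockwise.

The teal diamond sits in the top-right of the first image and the top-left of the second — consistent with a whole-image 90° counter-clockwise rotation.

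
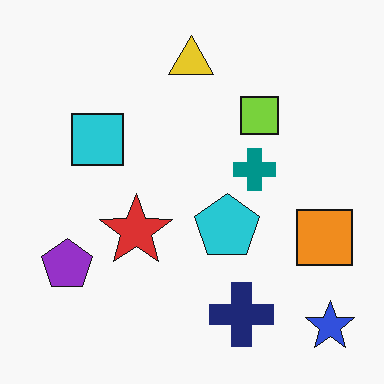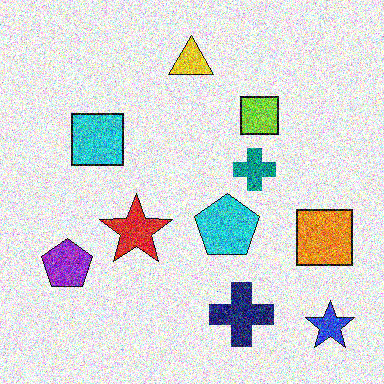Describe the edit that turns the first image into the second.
The second image is the first degraded with a thick layer of grain.

Random speckle covers the whole image, including the flat background.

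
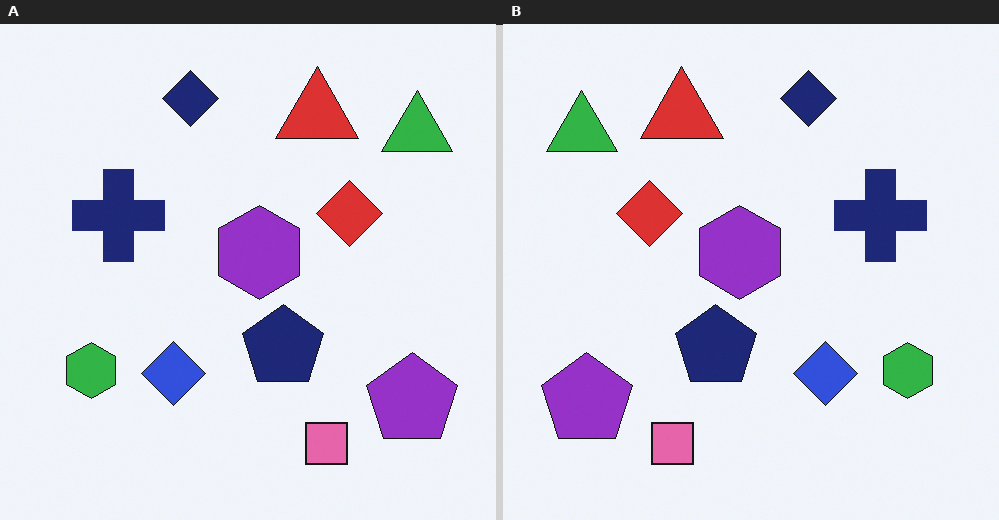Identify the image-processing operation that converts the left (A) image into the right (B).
The image was flipped horizontally (left ↔ right).

The green triangle is in the top-right of the left (A) image and the top-left of the right (B) — shapes on opposite sides of the vertical midline have swapped in a mirror flip.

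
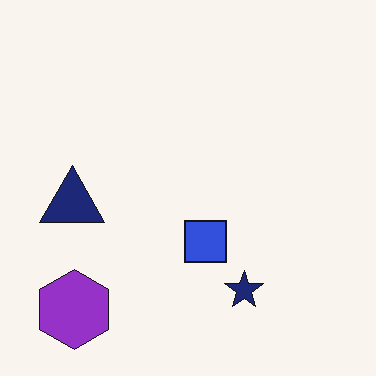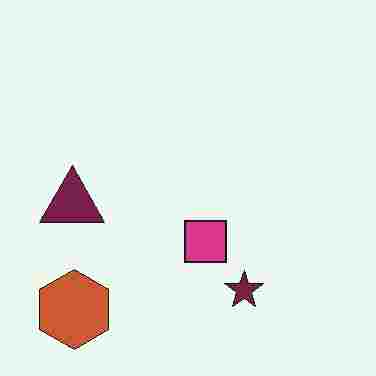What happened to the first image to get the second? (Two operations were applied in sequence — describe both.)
The image was hue-shifted noticeably, then heavily JPEG-compressed with obvious blocking artifacts.

Every shape's color has rotated by the same amount around the hue wheel — a uniform hue shift. Blocky 8×8 compression artifacts appear around shape edges and the flat background shows ringing — characteristic JPEG degradation.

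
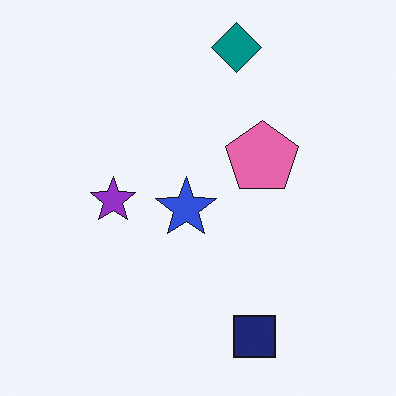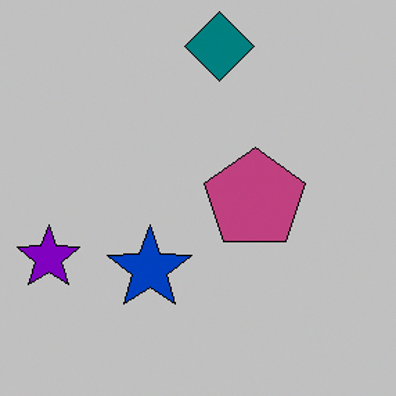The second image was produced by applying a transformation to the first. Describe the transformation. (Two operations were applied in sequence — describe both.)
It was heavily posterized to just a handful of flat colors, then cropped slightly and scaled back up.

Each flat color has snapped to a coarser quantized level — most visibly, the near-white background has dropped to a flat grey. The visible shapes are larger and the field of view is narrower; shapes near the original edges may be partly or wholly outside the frame — a crop-and-rescale.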